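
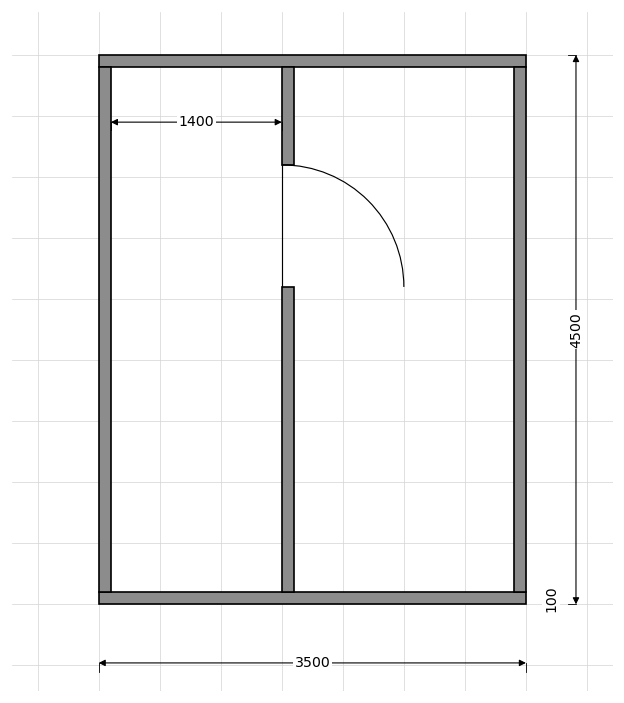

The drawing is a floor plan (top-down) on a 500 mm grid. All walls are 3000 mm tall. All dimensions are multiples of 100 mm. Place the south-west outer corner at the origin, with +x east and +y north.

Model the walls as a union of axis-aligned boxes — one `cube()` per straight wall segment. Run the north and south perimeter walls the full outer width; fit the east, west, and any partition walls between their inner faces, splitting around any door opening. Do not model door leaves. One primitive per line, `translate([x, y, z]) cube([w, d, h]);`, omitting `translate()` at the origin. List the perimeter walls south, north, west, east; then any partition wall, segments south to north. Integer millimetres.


cube([3500, 100, 3000]);
translate([0, 4400, 0]) cube([3500, 100, 3000]);
translate([0, 100, 0]) cube([100, 4300, 3000]);
translate([3400, 100, 0]) cube([100, 4300, 3000]);
translate([1500, 100, 0]) cube([100, 2500, 3000]);
translate([1500, 3600, 0]) cube([100, 800, 3000]);


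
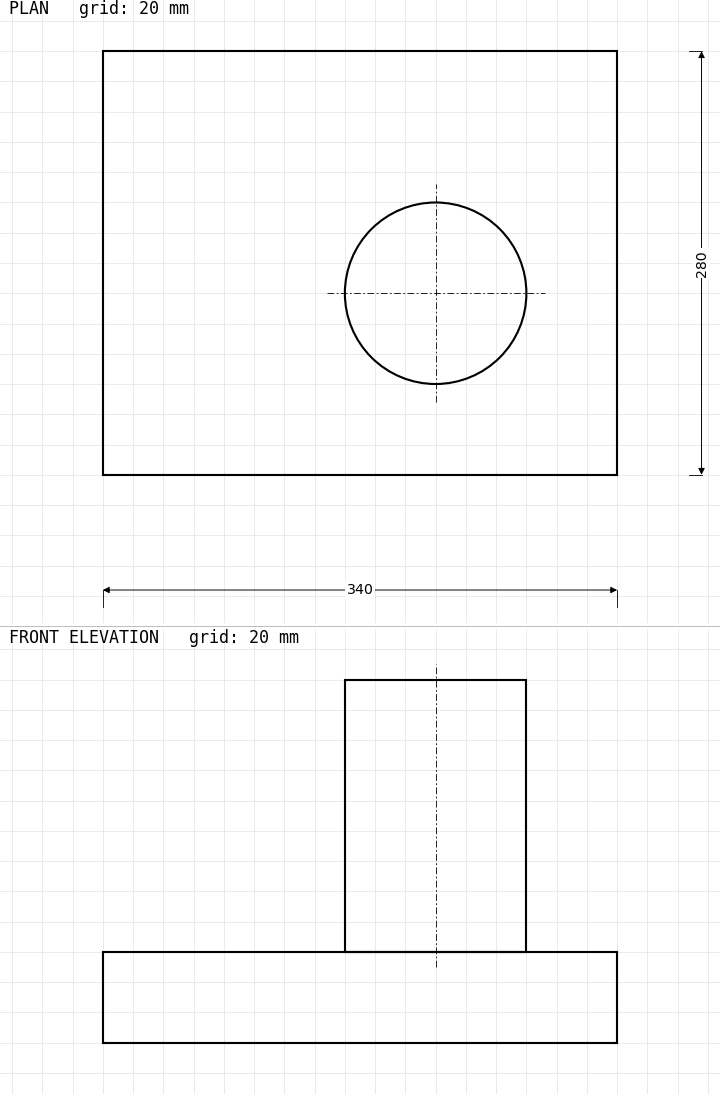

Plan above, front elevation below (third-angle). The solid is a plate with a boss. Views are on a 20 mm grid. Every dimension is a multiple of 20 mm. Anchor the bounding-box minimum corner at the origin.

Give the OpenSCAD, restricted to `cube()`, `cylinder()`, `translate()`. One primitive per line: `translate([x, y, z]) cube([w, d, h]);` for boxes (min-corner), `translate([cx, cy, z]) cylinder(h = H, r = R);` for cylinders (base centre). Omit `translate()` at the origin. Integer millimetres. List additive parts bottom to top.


cube([340, 280, 60]);
translate([220, 120, 60]) cylinder(h = 180, r = 60);


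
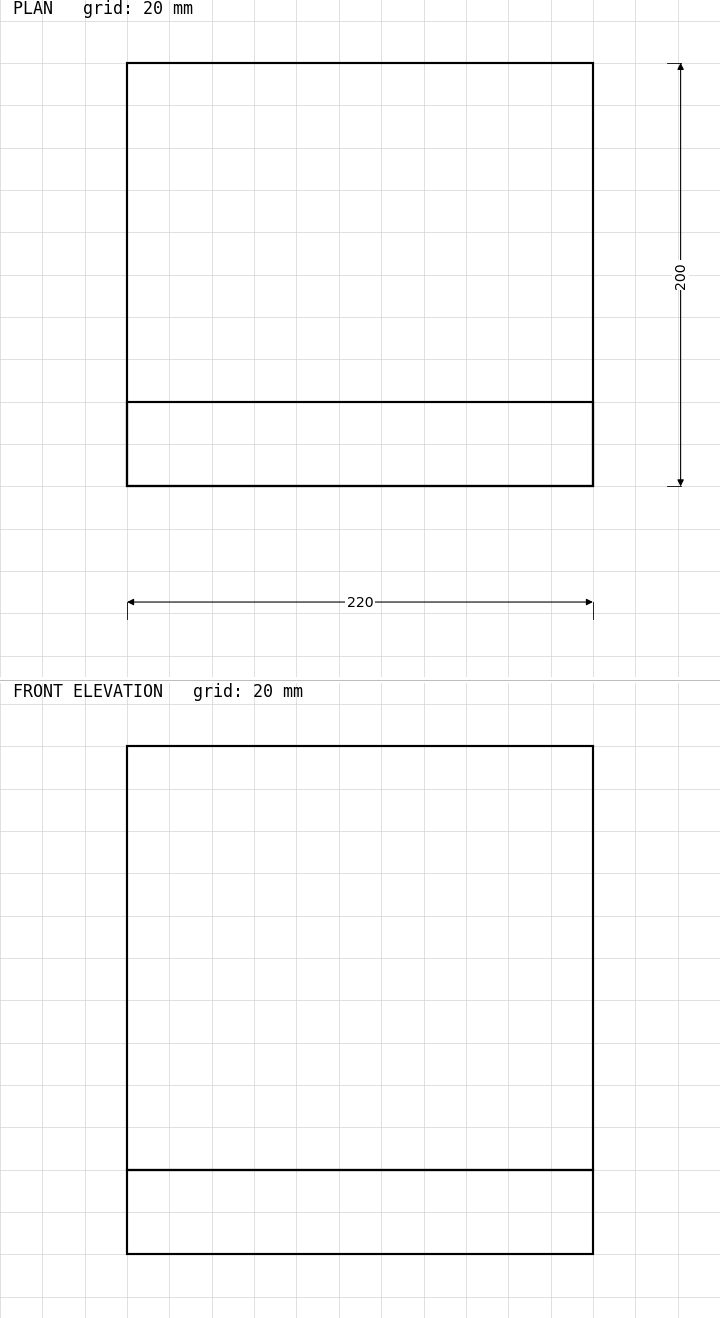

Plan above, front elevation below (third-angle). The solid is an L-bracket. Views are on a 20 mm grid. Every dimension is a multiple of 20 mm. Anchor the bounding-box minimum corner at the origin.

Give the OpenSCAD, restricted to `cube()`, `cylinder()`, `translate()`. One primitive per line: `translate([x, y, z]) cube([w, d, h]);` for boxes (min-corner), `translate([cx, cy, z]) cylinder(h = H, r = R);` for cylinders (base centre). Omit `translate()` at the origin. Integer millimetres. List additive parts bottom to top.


cube([220, 200, 40]);
translate([0, 0, 40]) cube([220, 40, 200]);


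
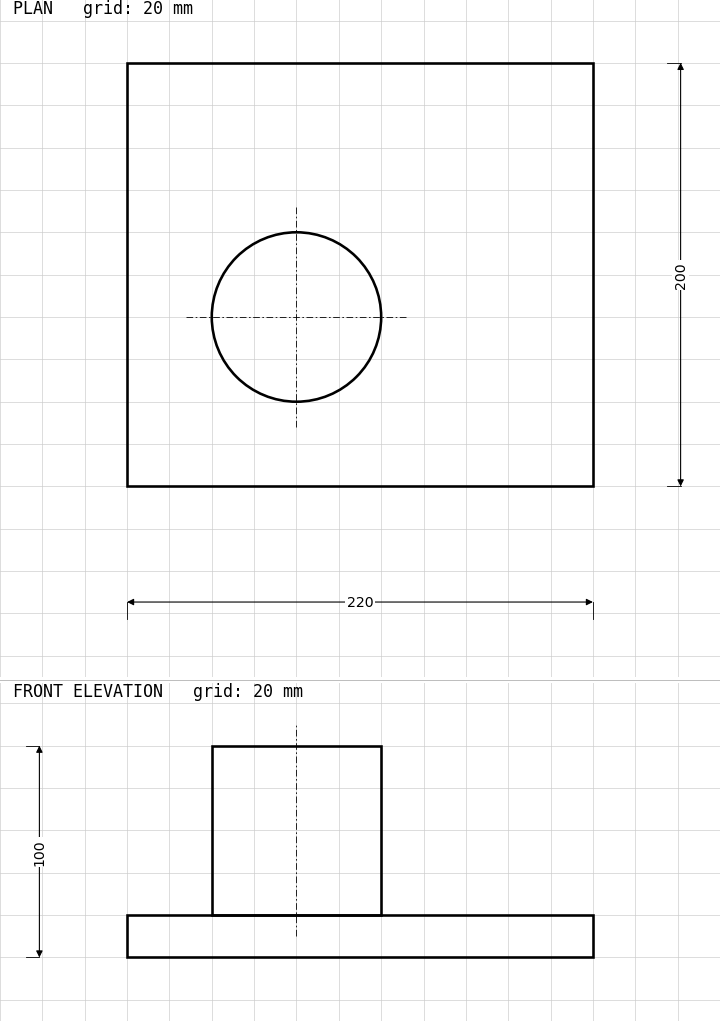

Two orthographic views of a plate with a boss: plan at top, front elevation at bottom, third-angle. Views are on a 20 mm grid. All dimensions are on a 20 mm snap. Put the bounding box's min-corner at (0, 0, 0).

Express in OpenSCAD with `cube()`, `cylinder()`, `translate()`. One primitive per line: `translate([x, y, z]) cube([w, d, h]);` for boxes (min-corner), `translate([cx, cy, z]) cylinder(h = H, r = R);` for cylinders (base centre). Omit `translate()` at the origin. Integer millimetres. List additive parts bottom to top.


cube([220, 200, 20]);
translate([80, 80, 20]) cylinder(h = 80, r = 40);


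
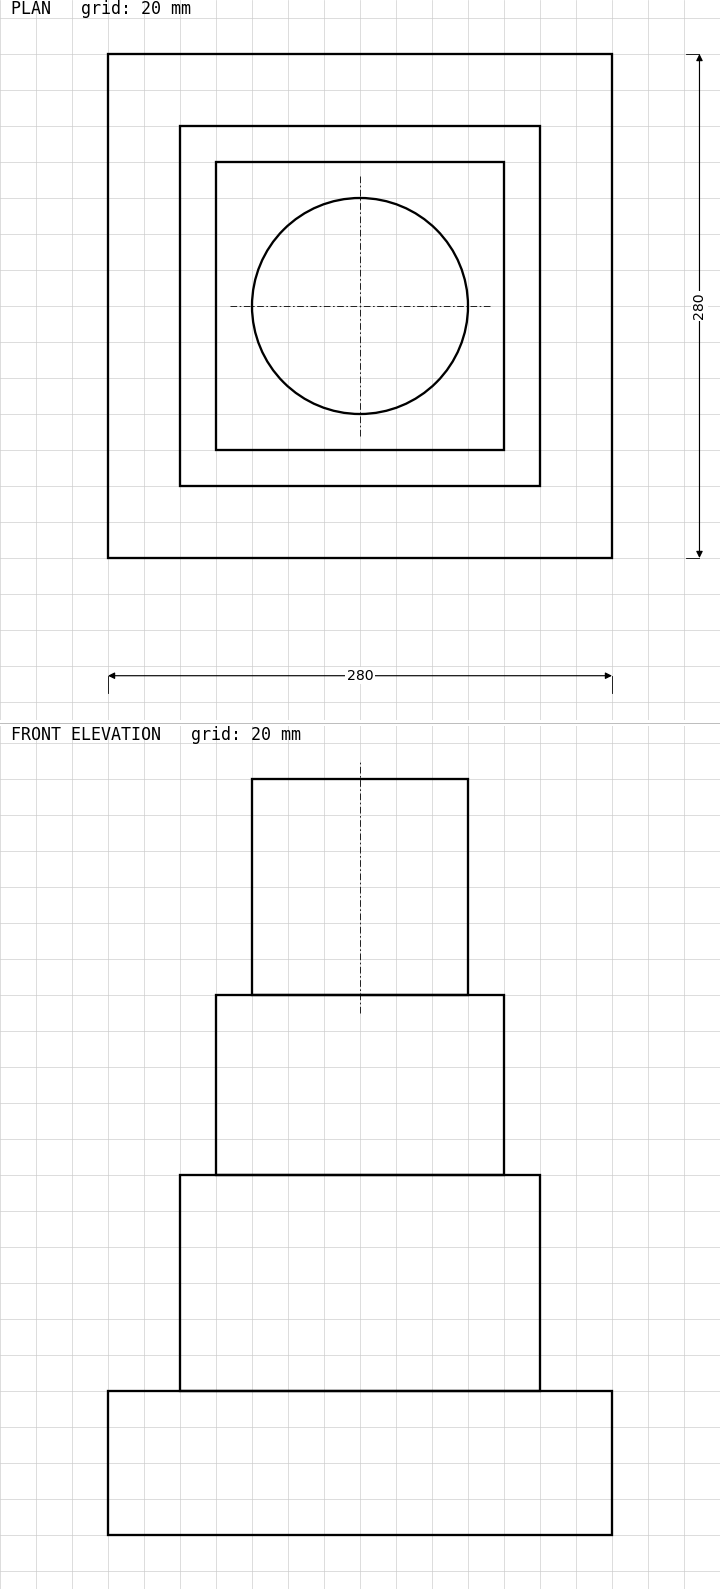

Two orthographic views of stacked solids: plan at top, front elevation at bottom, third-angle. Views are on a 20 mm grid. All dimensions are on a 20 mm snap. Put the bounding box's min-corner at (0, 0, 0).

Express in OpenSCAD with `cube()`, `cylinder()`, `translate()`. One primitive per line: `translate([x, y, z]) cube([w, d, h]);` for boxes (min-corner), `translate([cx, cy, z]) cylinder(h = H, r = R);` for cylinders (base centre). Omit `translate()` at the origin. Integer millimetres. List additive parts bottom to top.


cube([280, 280, 80]);
translate([40, 40, 80]) cube([200, 200, 120]);
translate([60, 60, 200]) cube([160, 160, 100]);
translate([140, 140, 300]) cylinder(h = 120, r = 60);


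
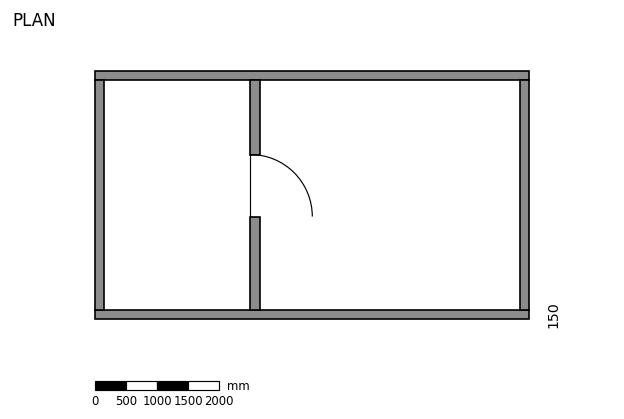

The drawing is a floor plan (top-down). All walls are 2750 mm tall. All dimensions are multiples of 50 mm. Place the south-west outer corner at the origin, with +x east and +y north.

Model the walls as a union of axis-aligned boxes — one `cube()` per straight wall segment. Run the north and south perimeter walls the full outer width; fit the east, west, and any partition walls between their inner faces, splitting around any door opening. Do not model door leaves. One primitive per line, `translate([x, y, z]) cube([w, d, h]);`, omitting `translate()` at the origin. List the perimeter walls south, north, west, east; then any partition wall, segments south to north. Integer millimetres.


cube([7000, 150, 2750]);
translate([0, 3850, 0]) cube([7000, 150, 2750]);
translate([0, 150, 0]) cube([150, 3700, 2750]);
translate([6850, 150, 0]) cube([150, 3700, 2750]);
translate([2500, 150, 0]) cube([150, 1500, 2750]);
translate([2500, 2650, 0]) cube([150, 1200, 2750]);


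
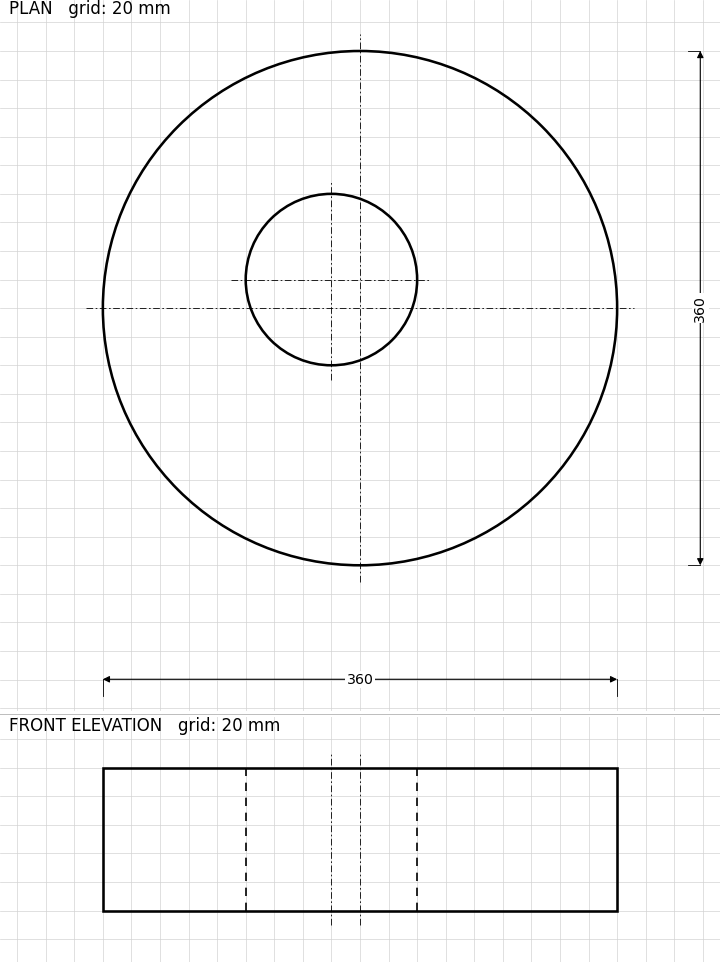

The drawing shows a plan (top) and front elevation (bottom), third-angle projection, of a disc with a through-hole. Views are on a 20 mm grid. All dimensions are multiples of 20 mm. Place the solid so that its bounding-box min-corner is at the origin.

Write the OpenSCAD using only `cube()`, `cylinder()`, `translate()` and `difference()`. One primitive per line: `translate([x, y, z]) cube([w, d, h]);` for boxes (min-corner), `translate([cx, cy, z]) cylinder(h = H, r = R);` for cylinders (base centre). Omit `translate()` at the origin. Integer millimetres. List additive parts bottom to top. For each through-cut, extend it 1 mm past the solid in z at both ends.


difference() {
  translate([180, 180, 0]) cylinder(h = 100, r = 180);
  translate([160, 200, -1]) cylinder(h = 102, r = 60);
}


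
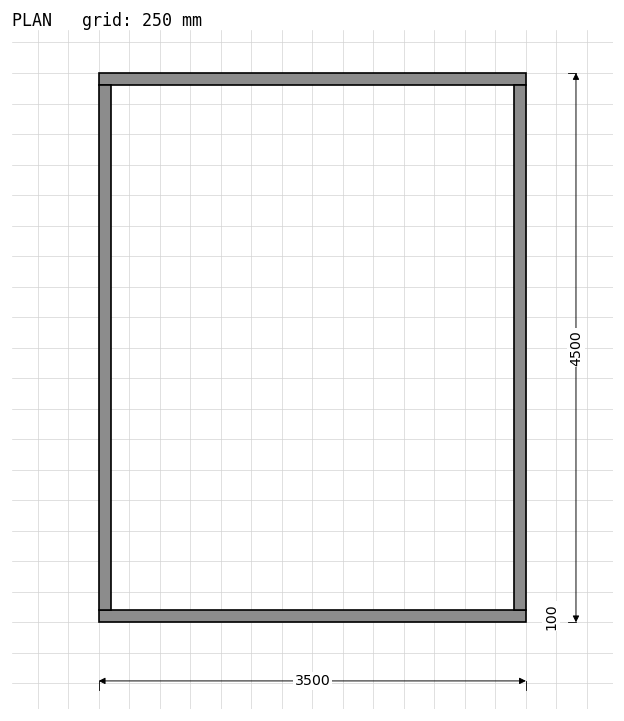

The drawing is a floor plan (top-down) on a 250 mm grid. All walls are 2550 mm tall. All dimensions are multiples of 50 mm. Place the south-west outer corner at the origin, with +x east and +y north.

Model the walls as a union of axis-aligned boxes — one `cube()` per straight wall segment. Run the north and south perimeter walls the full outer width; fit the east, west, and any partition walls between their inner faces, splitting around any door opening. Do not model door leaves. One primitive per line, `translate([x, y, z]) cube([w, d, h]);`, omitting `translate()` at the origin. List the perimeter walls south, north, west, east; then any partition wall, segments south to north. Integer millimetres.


cube([3500, 100, 2550]);
translate([0, 4400, 0]) cube([3500, 100, 2550]);
translate([0, 100, 0]) cube([100, 4300, 2550]);
translate([3400, 100, 0]) cube([100, 4300, 2550]);


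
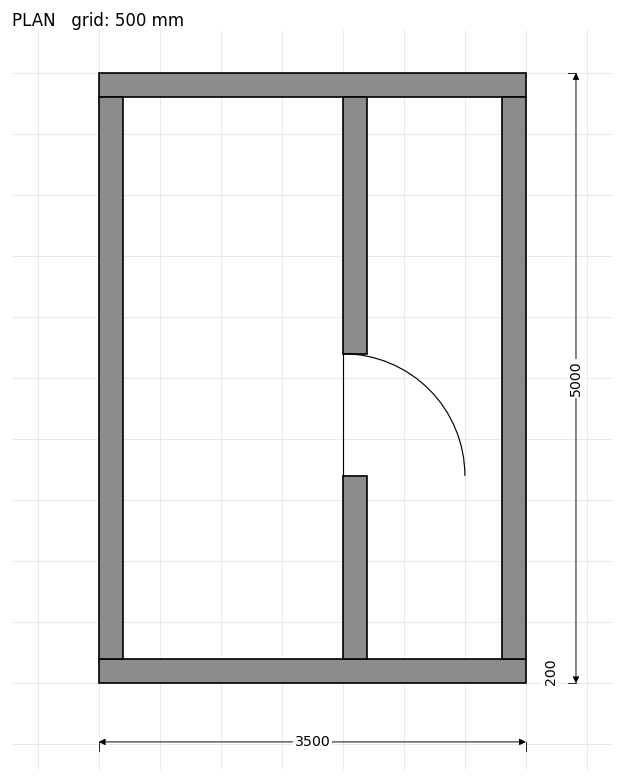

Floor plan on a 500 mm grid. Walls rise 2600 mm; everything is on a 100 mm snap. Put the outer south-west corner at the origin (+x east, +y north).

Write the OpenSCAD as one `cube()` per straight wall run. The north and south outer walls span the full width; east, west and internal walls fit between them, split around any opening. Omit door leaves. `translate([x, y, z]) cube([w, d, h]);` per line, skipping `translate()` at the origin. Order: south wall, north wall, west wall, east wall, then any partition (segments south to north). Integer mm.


cube([3500, 200, 2600]);
translate([0, 4800, 0]) cube([3500, 200, 2600]);
translate([0, 200, 0]) cube([200, 4600, 2600]);
translate([3300, 200, 0]) cube([200, 4600, 2600]);
translate([2000, 200, 0]) cube([200, 1500, 2600]);
translate([2000, 2700, 0]) cube([200, 2100, 2600]);


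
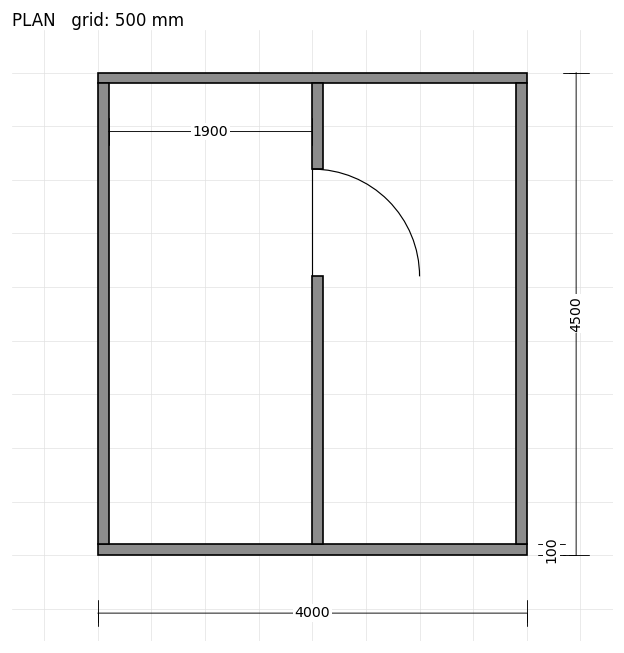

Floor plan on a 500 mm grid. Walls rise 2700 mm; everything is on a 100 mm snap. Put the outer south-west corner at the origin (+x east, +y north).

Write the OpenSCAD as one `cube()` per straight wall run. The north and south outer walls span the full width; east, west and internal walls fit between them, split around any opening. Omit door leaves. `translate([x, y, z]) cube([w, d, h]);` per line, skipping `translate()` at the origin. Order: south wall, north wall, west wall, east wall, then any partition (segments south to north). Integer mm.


cube([4000, 100, 2700]);
translate([0, 4400, 0]) cube([4000, 100, 2700]);
translate([0, 100, 0]) cube([100, 4300, 2700]);
translate([3900, 100, 0]) cube([100, 4300, 2700]);
translate([2000, 100, 0]) cube([100, 2500, 2700]);
translate([2000, 3600, 0]) cube([100, 800, 2700]);


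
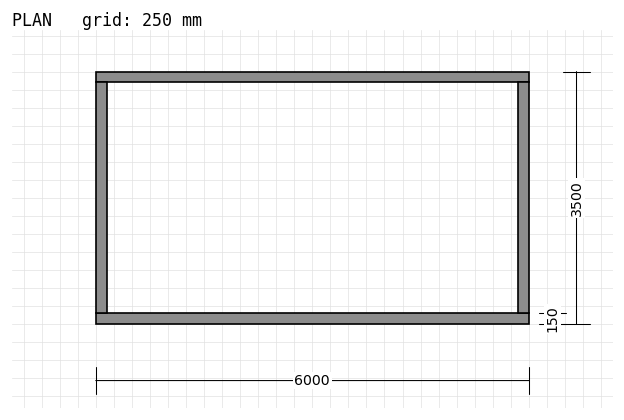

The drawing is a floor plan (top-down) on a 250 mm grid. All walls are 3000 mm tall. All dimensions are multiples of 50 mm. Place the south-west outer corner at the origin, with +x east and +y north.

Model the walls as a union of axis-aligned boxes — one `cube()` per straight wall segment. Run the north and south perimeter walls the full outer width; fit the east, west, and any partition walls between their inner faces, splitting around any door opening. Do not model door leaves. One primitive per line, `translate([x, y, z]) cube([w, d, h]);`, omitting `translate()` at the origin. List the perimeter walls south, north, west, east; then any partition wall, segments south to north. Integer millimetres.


cube([6000, 150, 3000]);
translate([0, 3350, 0]) cube([6000, 150, 3000]);
translate([0, 150, 0]) cube([150, 3200, 3000]);
translate([5850, 150, 0]) cube([150, 3200, 3000]);


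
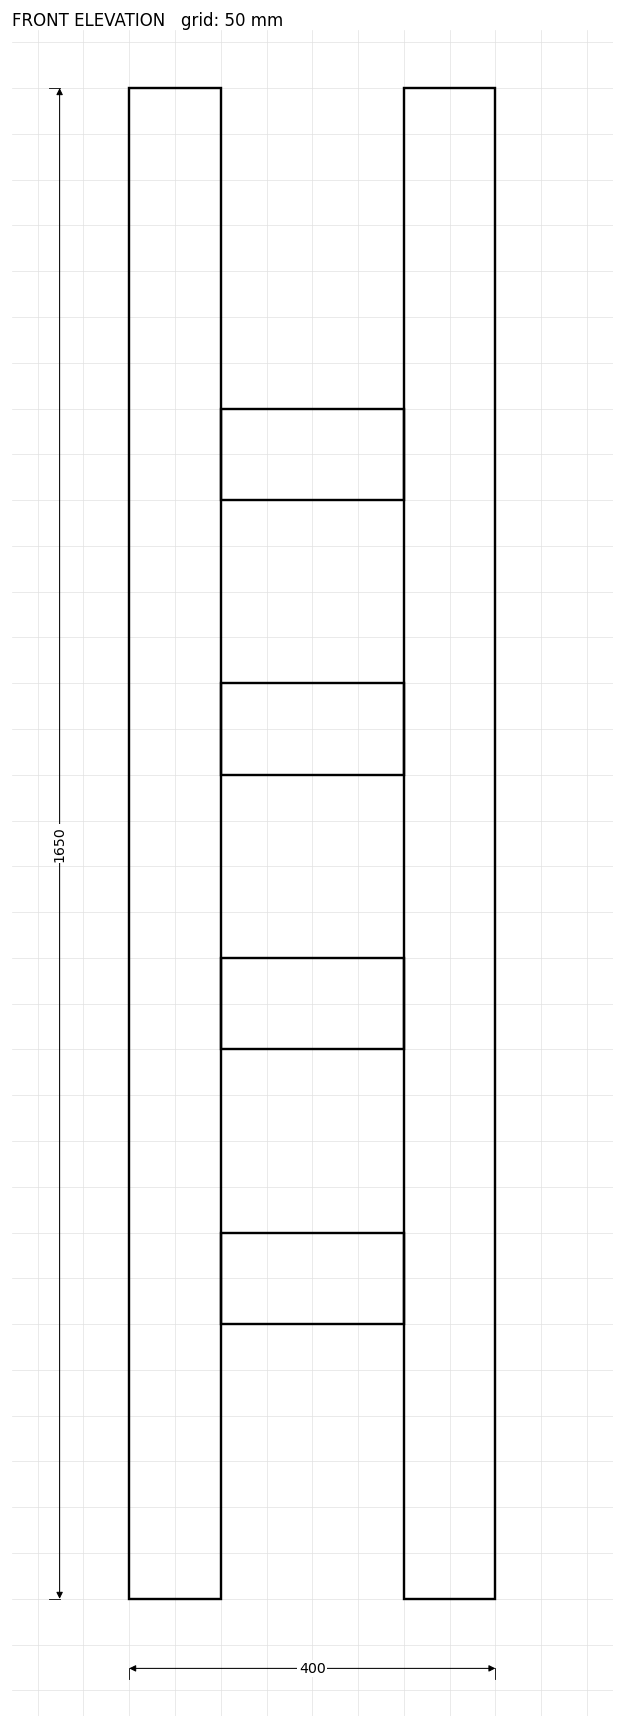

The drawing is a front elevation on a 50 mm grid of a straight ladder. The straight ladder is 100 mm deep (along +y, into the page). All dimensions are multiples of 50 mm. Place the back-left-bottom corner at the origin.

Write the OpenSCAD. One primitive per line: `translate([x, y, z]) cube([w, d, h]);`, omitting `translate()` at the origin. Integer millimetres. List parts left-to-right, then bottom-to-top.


cube([100, 100, 1650]);
translate([100, 0, 300]) cube([200, 100, 100]);
translate([100, 0, 600]) cube([200, 100, 100]);
translate([100, 0, 900]) cube([200, 100, 100]);
translate([100, 0, 1200]) cube([200, 100, 100]);
translate([300, 0, 0]) cube([100, 100, 1650]);


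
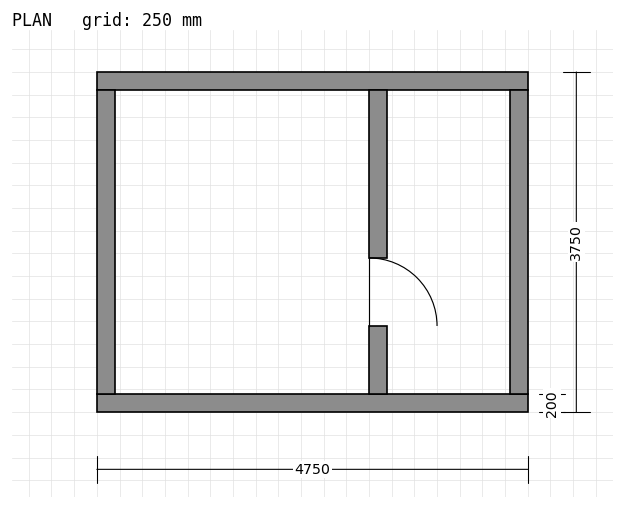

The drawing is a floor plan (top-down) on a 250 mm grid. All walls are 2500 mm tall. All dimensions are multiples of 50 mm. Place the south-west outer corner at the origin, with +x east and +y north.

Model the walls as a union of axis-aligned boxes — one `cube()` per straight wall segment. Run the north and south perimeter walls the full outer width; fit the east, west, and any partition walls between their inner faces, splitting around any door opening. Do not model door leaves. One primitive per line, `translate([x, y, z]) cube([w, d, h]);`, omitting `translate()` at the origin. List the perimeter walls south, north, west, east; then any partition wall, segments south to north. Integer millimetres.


cube([4750, 200, 2500]);
translate([0, 3550, 0]) cube([4750, 200, 2500]);
translate([0, 200, 0]) cube([200, 3350, 2500]);
translate([4550, 200, 0]) cube([200, 3350, 2500]);
translate([3000, 200, 0]) cube([200, 750, 2500]);
translate([3000, 1700, 0]) cube([200, 1850, 2500]);


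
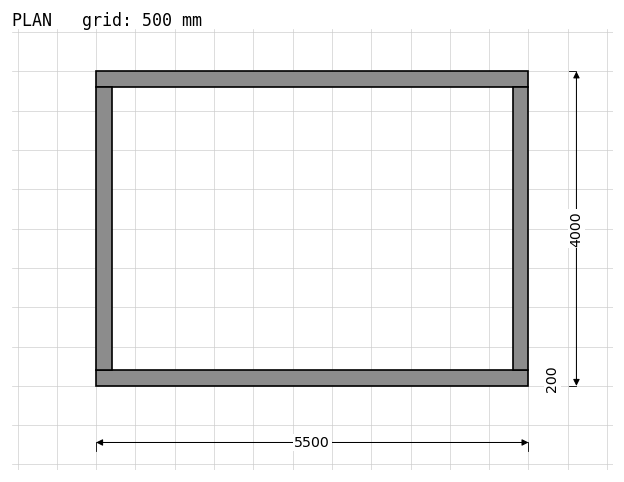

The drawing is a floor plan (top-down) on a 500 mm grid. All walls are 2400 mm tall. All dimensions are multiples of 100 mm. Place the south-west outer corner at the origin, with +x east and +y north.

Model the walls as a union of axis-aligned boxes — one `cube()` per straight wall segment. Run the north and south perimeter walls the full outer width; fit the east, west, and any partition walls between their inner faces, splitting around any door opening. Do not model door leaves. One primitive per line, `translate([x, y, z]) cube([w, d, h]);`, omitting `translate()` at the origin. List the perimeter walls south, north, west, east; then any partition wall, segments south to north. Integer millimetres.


cube([5500, 200, 2400]);
translate([0, 3800, 0]) cube([5500, 200, 2400]);
translate([0, 200, 0]) cube([200, 3600, 2400]);
translate([5300, 200, 0]) cube([200, 3600, 2400]);


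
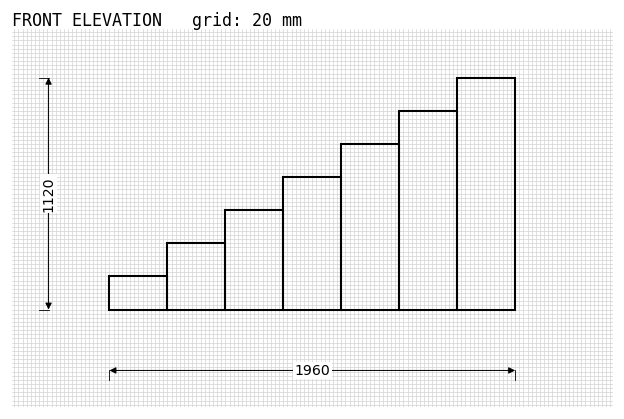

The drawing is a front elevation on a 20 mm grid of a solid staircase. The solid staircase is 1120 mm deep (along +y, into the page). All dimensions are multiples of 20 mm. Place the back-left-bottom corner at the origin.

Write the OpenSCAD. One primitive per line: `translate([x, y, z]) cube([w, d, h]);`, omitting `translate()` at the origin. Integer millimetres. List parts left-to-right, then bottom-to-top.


cube([280, 1120, 160]);
translate([280, 0, 0]) cube([280, 1120, 320]);
translate([560, 0, 0]) cube([280, 1120, 480]);
translate([840, 0, 0]) cube([280, 1120, 640]);
translate([1120, 0, 0]) cube([280, 1120, 800]);
translate([1400, 0, 0]) cube([280, 1120, 960]);
translate([1680, 0, 0]) cube([280, 1120, 1120]);


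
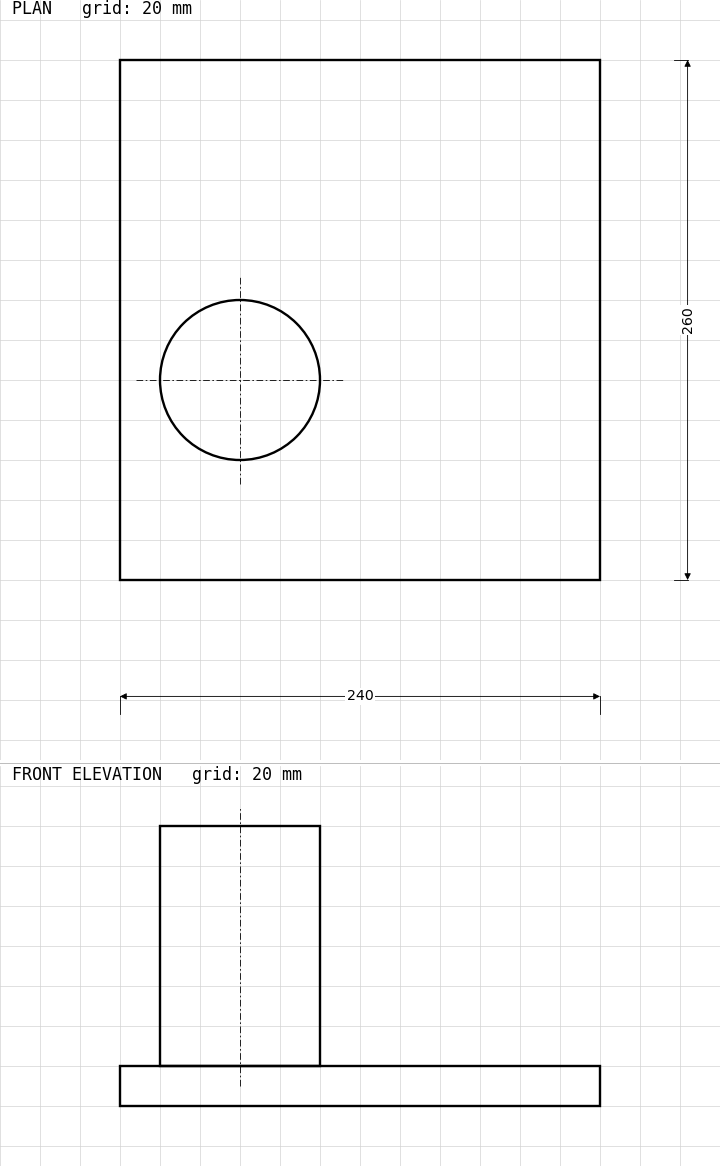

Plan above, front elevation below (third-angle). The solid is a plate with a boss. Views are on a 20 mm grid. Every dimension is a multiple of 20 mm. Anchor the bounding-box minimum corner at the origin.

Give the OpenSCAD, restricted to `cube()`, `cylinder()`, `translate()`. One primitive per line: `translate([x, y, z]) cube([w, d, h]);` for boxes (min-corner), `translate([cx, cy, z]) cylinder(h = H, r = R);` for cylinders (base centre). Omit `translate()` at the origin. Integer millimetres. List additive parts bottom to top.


cube([240, 260, 20]);
translate([60, 100, 20]) cylinder(h = 120, r = 40);


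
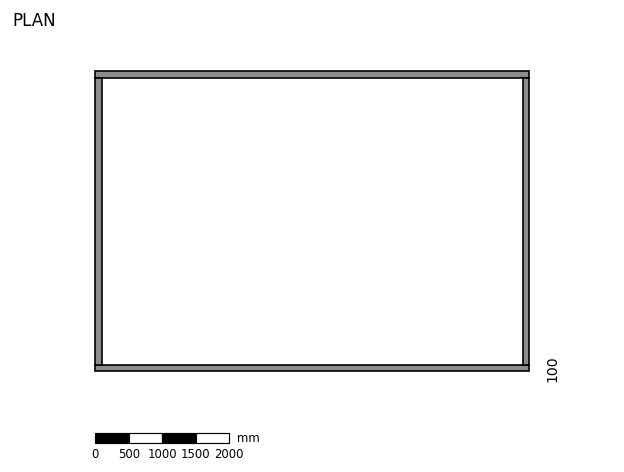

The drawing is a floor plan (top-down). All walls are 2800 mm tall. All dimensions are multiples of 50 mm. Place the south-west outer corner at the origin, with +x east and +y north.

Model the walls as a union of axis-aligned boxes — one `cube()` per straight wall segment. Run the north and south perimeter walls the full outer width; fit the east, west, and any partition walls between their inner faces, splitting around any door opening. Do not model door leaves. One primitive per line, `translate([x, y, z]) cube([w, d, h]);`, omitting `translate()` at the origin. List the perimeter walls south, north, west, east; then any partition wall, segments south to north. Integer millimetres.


cube([6500, 100, 2800]);
translate([0, 4400, 0]) cube([6500, 100, 2800]);
translate([0, 100, 0]) cube([100, 4300, 2800]);
translate([6400, 100, 0]) cube([100, 4300, 2800]);


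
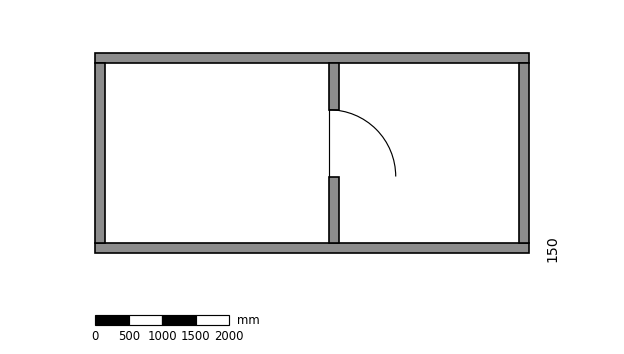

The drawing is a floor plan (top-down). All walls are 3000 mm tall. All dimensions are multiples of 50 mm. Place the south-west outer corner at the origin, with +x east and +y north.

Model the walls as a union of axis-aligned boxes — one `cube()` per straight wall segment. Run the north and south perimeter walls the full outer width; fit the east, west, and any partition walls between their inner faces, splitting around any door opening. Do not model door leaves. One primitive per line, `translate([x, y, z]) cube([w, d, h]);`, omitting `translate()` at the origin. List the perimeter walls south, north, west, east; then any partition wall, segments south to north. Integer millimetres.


cube([6500, 150, 3000]);
translate([0, 2850, 0]) cube([6500, 150, 3000]);
translate([0, 150, 0]) cube([150, 2700, 3000]);
translate([6350, 150, 0]) cube([150, 2700, 3000]);
translate([3500, 150, 0]) cube([150, 1000, 3000]);
translate([3500, 2150, 0]) cube([150, 700, 3000]);


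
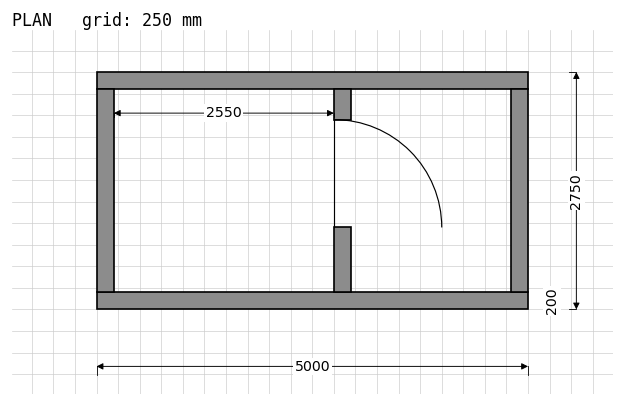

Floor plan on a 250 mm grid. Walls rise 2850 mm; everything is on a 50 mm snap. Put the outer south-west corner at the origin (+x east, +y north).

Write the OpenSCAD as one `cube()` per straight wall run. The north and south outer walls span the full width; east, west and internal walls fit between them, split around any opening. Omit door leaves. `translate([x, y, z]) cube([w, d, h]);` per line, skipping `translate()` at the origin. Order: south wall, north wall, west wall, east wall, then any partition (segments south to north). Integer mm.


cube([5000, 200, 2850]);
translate([0, 2550, 0]) cube([5000, 200, 2850]);
translate([0, 200, 0]) cube([200, 2350, 2850]);
translate([4800, 200, 0]) cube([200, 2350, 2850]);
translate([2750, 200, 0]) cube([200, 750, 2850]);
translate([2750, 2200, 0]) cube([200, 350, 2850]);


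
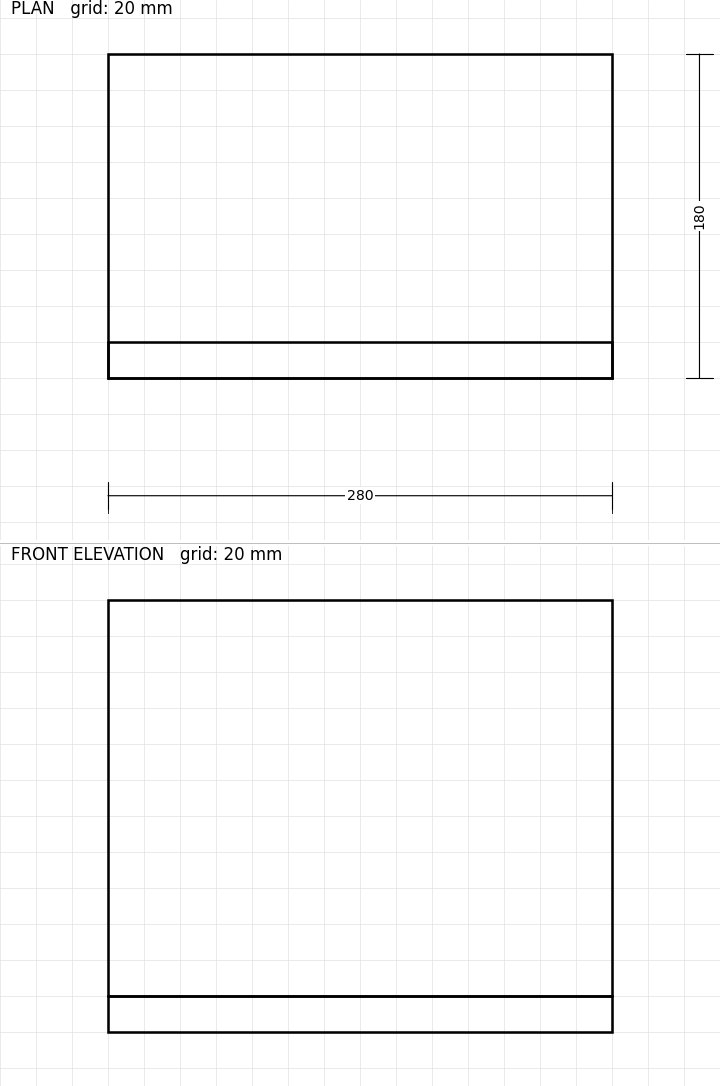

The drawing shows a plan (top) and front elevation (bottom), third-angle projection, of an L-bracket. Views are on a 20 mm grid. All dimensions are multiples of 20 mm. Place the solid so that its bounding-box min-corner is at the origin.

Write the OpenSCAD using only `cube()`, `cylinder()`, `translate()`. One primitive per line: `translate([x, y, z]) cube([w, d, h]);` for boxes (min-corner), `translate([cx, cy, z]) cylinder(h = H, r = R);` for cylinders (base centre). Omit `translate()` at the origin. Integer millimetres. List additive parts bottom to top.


cube([280, 180, 20]);
translate([0, 0, 20]) cube([280, 20, 220]);


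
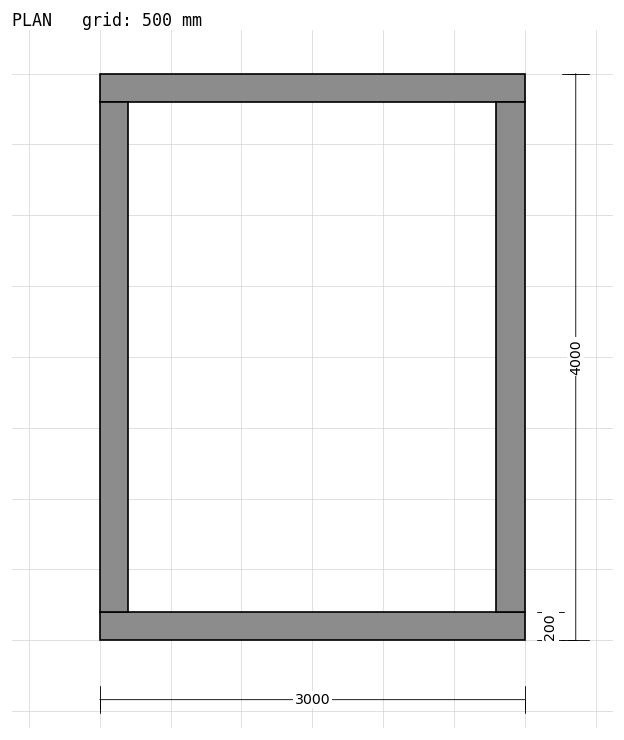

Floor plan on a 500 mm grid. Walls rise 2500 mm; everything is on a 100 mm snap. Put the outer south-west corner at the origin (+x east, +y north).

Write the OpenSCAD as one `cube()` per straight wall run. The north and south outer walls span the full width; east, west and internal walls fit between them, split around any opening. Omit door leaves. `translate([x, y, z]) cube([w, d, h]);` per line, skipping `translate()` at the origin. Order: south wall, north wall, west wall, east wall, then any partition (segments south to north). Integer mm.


cube([3000, 200, 2500]);
translate([0, 3800, 0]) cube([3000, 200, 2500]);
translate([0, 200, 0]) cube([200, 3600, 2500]);
translate([2800, 200, 0]) cube([200, 3600, 2500]);


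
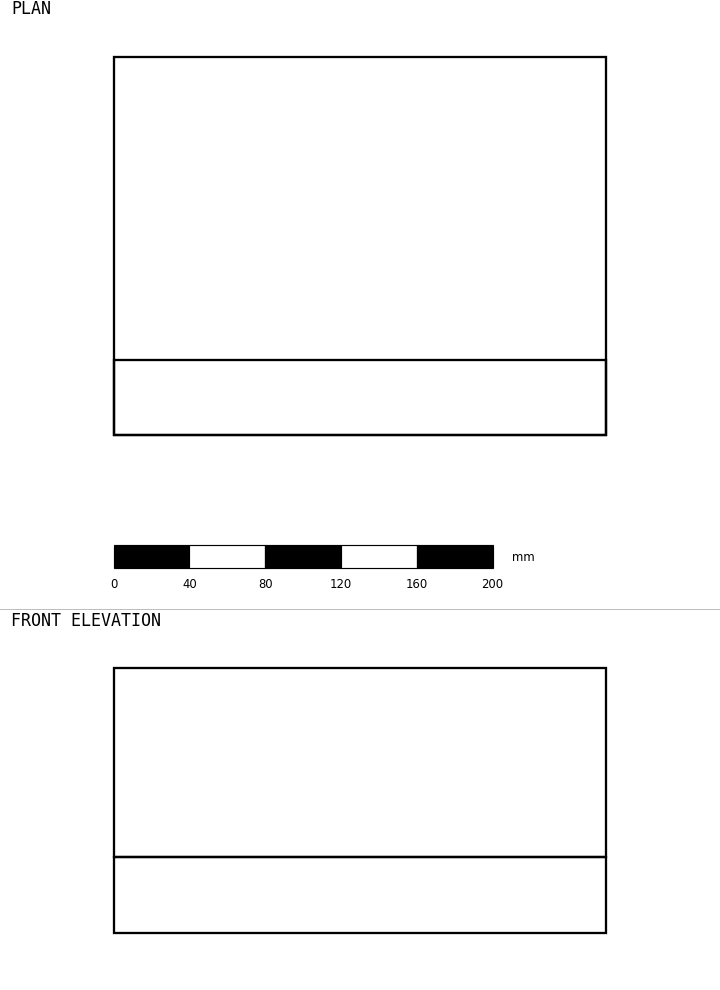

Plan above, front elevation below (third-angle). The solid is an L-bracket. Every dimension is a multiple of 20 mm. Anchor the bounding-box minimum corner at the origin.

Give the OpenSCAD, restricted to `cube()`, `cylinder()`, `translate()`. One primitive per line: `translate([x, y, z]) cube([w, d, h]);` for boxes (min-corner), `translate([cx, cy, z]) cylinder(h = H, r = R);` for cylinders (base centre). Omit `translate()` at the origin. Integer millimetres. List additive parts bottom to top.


cube([260, 200, 40]);
translate([0, 0, 40]) cube([260, 40, 100]);


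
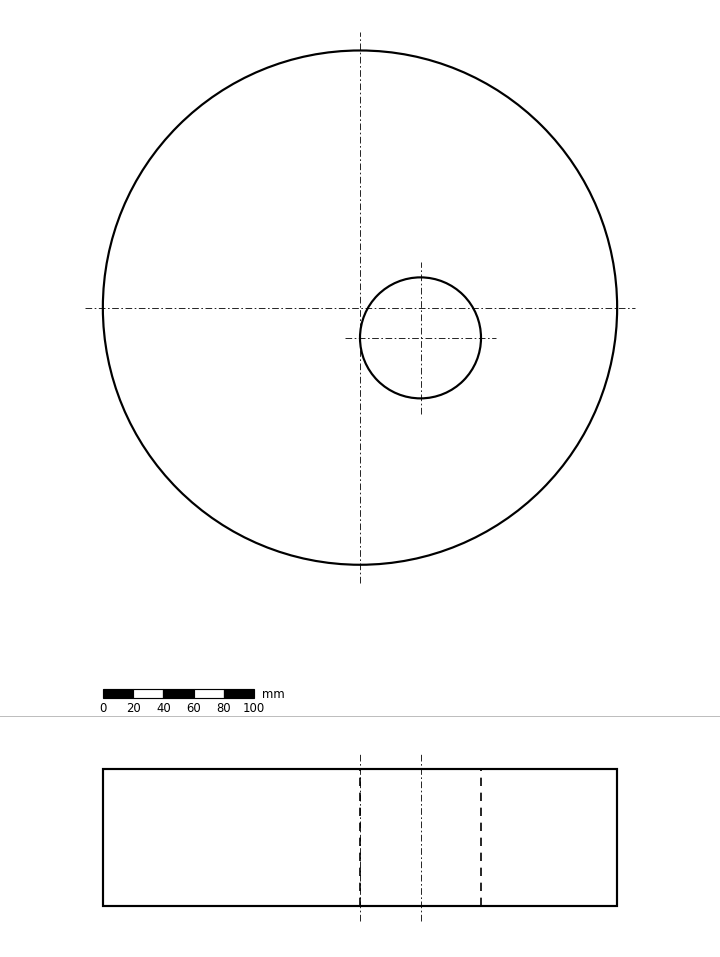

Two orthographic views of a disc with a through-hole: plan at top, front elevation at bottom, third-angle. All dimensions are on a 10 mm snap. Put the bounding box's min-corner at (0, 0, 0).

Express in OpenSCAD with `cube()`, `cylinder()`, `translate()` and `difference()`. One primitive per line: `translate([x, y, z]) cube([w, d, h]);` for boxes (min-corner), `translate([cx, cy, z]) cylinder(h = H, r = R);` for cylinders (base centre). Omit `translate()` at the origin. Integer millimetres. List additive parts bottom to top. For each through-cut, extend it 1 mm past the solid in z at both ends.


difference() {
  translate([170, 170, 0]) cylinder(h = 90, r = 170);
  translate([210, 150, -1]) cylinder(h = 92, r = 40);
}


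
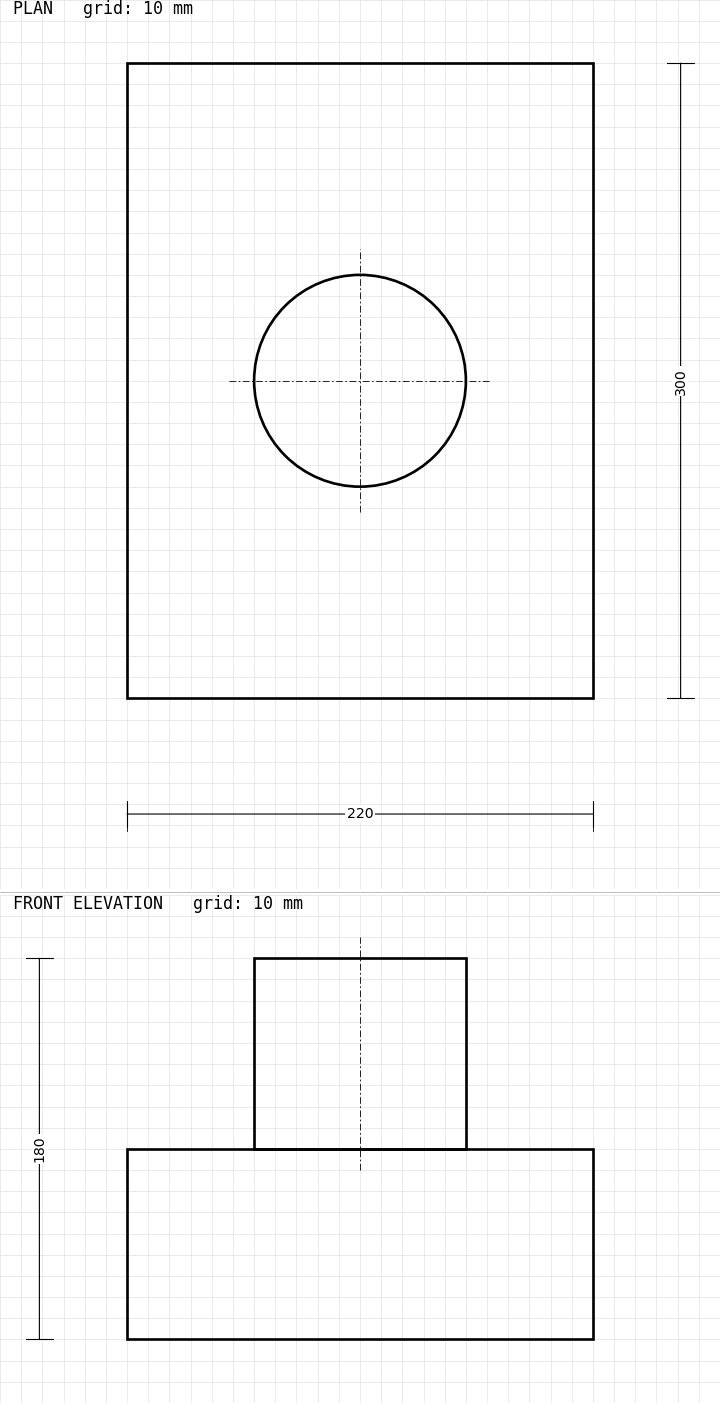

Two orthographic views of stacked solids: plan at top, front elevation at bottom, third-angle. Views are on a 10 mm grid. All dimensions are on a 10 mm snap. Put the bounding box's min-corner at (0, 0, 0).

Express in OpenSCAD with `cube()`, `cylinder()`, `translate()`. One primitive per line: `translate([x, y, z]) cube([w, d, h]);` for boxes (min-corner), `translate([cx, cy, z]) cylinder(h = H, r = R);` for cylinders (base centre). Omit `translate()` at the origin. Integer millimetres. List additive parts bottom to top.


cube([220, 300, 90]);
translate([110, 150, 90]) cylinder(h = 90, r = 50);


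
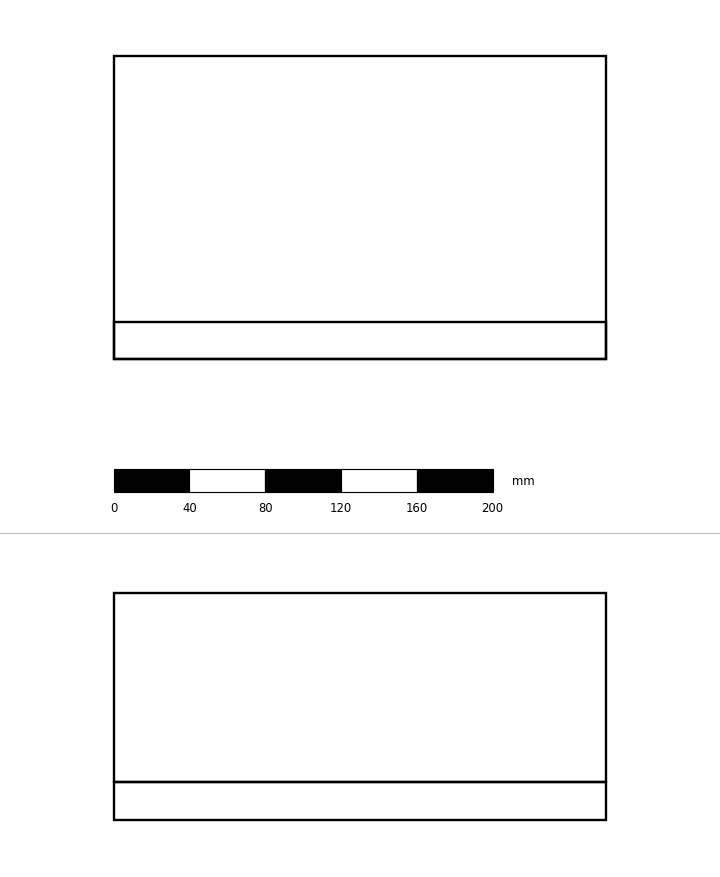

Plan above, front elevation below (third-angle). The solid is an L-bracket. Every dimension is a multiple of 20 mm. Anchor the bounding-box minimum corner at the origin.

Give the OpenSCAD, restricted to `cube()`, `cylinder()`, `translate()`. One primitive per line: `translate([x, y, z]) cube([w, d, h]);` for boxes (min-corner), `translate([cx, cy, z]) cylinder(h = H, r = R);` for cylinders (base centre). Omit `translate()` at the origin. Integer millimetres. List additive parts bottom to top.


cube([260, 160, 20]);
translate([0, 0, 20]) cube([260, 20, 100]);


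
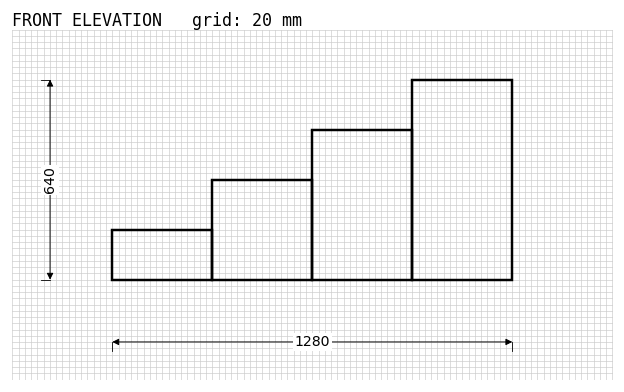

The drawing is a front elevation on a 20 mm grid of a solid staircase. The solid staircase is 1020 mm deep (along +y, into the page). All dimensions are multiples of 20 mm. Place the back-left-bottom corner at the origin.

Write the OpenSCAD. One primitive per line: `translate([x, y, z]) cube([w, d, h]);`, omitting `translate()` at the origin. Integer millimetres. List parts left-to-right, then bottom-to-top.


cube([320, 1020, 160]);
translate([320, 0, 0]) cube([320, 1020, 320]);
translate([640, 0, 0]) cube([320, 1020, 480]);
translate([960, 0, 0]) cube([320, 1020, 640]);


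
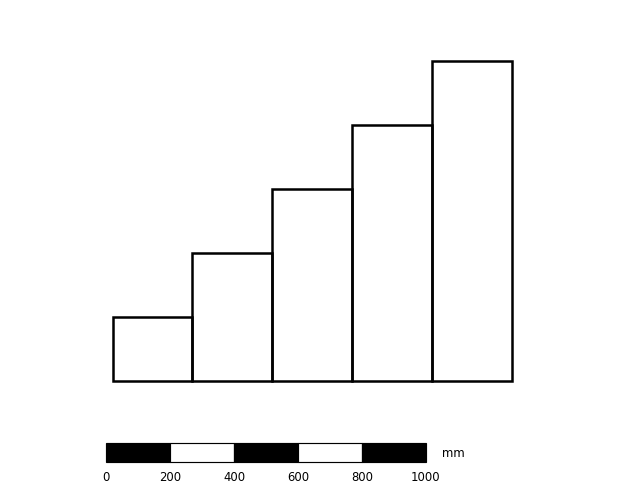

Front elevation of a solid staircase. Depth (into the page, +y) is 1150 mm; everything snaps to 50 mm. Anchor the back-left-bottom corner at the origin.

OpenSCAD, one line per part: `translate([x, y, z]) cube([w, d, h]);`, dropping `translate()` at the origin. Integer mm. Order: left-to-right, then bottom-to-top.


cube([250, 1150, 200]);
translate([250, 0, 0]) cube([250, 1150, 400]);
translate([500, 0, 0]) cube([250, 1150, 600]);
translate([750, 0, 0]) cube([250, 1150, 800]);
translate([1000, 0, 0]) cube([250, 1150, 1000]);


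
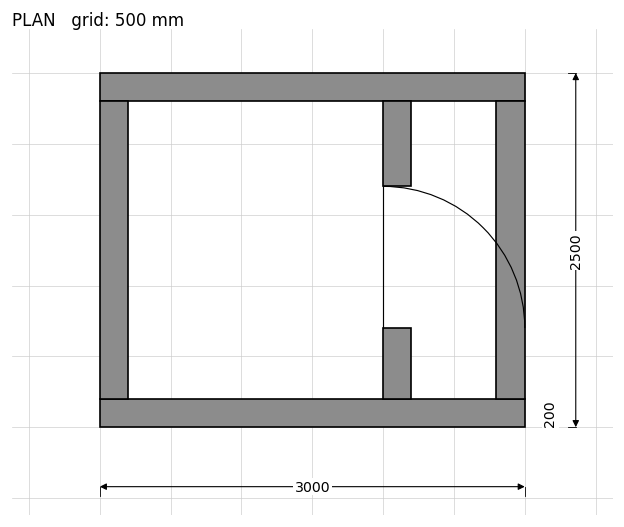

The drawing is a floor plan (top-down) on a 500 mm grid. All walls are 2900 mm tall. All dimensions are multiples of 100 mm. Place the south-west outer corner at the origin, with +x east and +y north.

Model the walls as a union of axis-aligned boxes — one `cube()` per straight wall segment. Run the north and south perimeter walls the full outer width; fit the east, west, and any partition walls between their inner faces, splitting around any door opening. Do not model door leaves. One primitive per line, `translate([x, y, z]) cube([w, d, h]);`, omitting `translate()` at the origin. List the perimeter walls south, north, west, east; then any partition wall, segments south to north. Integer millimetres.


cube([3000, 200, 2900]);
translate([0, 2300, 0]) cube([3000, 200, 2900]);
translate([0, 200, 0]) cube([200, 2100, 2900]);
translate([2800, 200, 0]) cube([200, 2100, 2900]);
translate([2000, 200, 0]) cube([200, 500, 2900]);
translate([2000, 1700, 0]) cube([200, 600, 2900]);


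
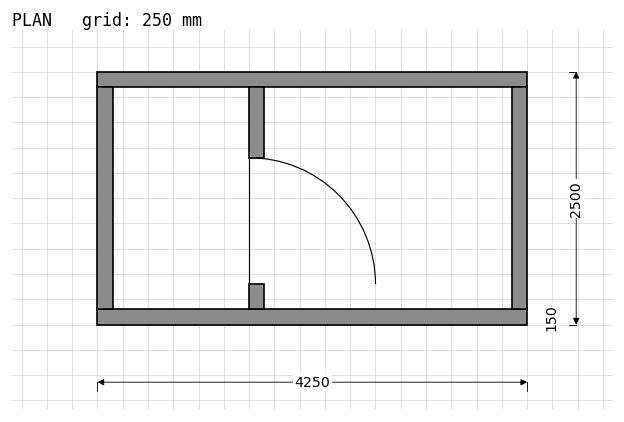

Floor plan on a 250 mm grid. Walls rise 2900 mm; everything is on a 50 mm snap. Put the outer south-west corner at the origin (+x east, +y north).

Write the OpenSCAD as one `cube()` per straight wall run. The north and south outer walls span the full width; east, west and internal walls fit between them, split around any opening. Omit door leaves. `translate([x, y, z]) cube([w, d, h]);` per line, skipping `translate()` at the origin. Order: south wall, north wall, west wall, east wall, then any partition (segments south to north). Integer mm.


cube([4250, 150, 2900]);
translate([0, 2350, 0]) cube([4250, 150, 2900]);
translate([0, 150, 0]) cube([150, 2200, 2900]);
translate([4100, 150, 0]) cube([150, 2200, 2900]);
translate([1500, 150, 0]) cube([150, 250, 2900]);
translate([1500, 1650, 0]) cube([150, 700, 2900]);


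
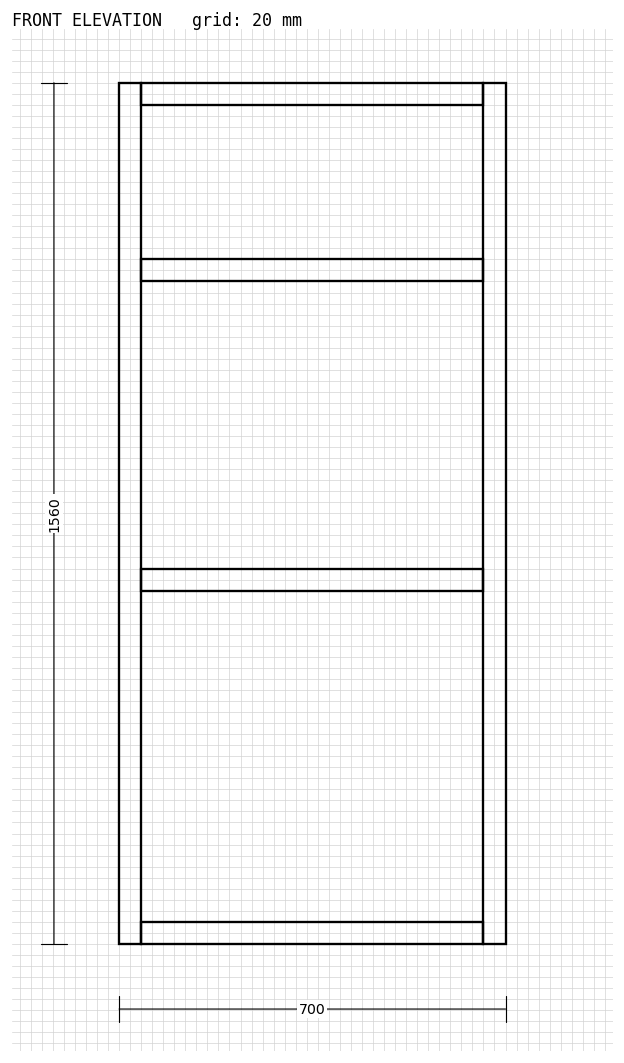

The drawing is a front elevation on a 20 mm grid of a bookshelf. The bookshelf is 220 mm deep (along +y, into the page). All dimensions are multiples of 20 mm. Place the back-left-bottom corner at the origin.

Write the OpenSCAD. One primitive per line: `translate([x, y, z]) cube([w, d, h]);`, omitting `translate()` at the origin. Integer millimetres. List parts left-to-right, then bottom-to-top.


cube([40, 220, 1560]);
translate([40, 0, 0]) cube([620, 220, 40]);
translate([40, 0, 640]) cube([620, 220, 40]);
translate([40, 0, 1200]) cube([620, 220, 40]);
translate([40, 0, 1520]) cube([620, 220, 40]);
translate([660, 0, 0]) cube([40, 220, 1560]);


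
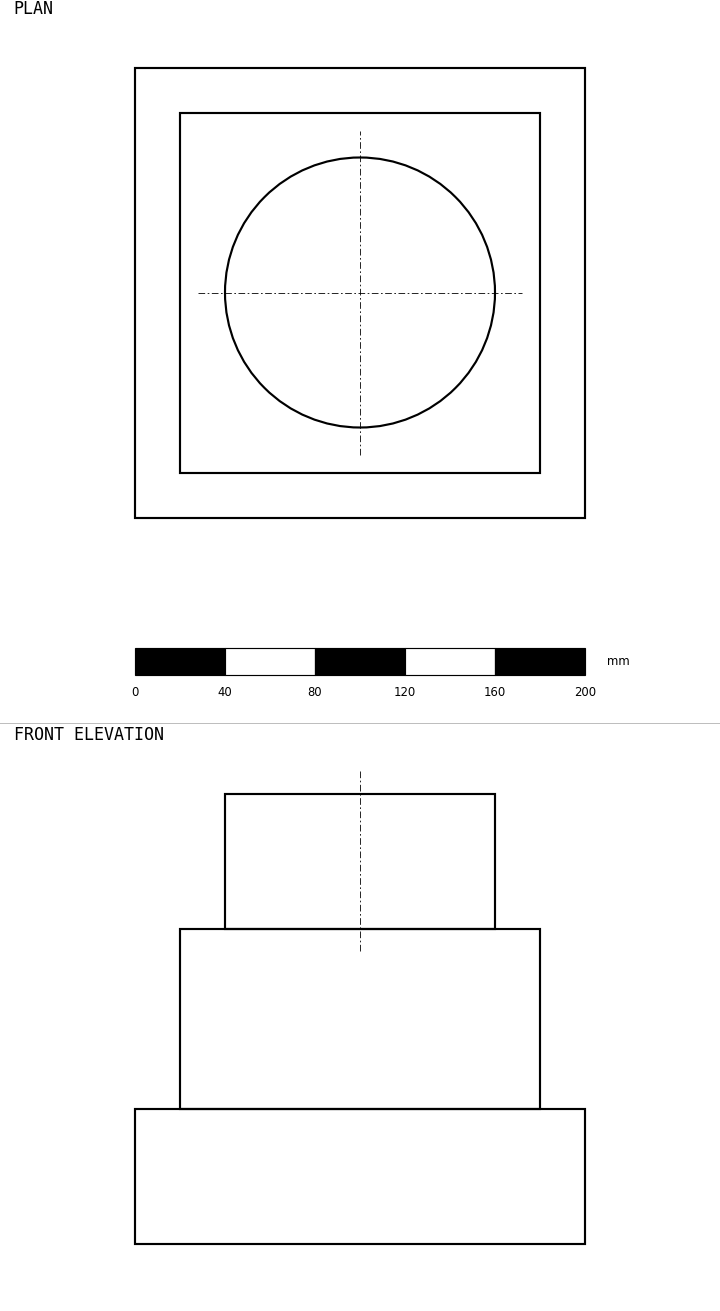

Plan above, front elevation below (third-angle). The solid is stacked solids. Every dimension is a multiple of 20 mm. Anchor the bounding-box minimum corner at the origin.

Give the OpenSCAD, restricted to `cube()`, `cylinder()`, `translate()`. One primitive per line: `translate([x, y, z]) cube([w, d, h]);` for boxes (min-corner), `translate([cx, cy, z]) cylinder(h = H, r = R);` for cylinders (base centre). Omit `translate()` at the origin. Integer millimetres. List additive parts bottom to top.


cube([200, 200, 60]);
translate([20, 20, 60]) cube([160, 160, 80]);
translate([100, 100, 140]) cylinder(h = 60, r = 60);


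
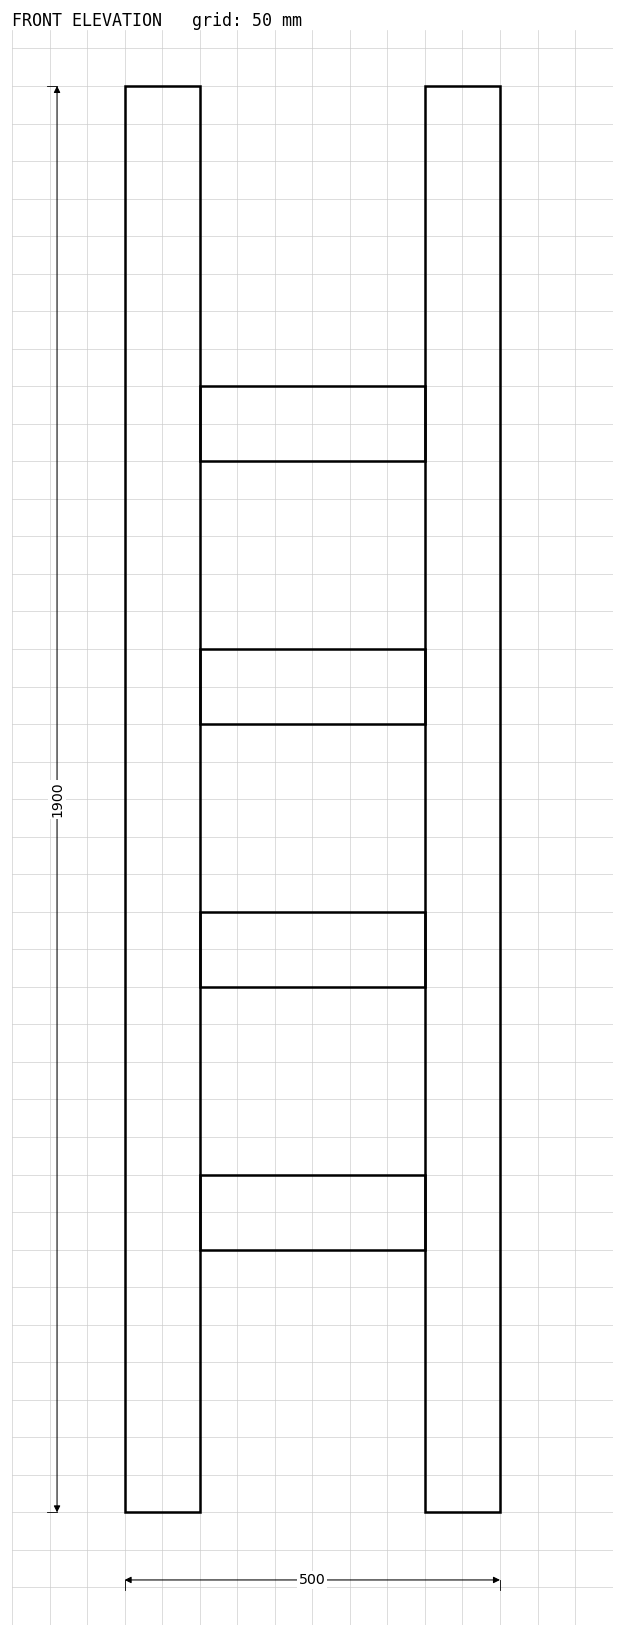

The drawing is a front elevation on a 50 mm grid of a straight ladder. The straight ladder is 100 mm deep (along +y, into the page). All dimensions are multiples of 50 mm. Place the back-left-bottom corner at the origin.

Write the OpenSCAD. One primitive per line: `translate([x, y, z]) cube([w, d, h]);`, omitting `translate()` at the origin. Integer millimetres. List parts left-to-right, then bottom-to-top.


cube([100, 100, 1900]);
translate([100, 0, 350]) cube([300, 100, 100]);
translate([100, 0, 700]) cube([300, 100, 100]);
translate([100, 0, 1050]) cube([300, 100, 100]);
translate([100, 0, 1400]) cube([300, 100, 100]);
translate([400, 0, 0]) cube([100, 100, 1900]);


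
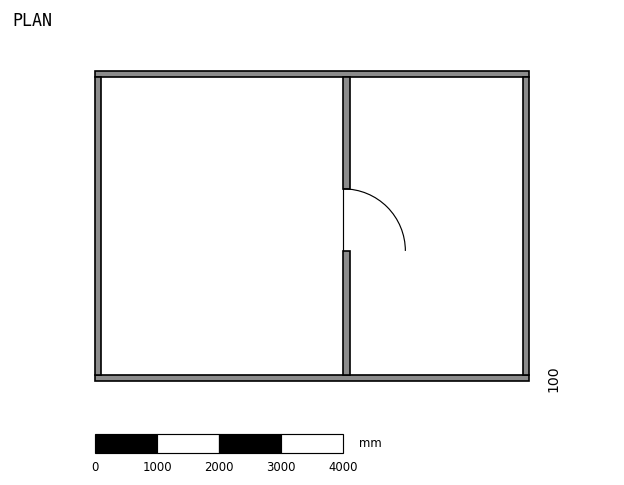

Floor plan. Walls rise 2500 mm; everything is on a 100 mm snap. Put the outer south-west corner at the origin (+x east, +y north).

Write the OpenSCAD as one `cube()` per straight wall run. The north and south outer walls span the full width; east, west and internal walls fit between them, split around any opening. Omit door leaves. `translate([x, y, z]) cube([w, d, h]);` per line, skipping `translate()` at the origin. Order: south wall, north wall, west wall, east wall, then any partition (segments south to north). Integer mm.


cube([7000, 100, 2500]);
translate([0, 4900, 0]) cube([7000, 100, 2500]);
translate([0, 100, 0]) cube([100, 4800, 2500]);
translate([6900, 100, 0]) cube([100, 4800, 2500]);
translate([4000, 100, 0]) cube([100, 2000, 2500]);
translate([4000, 3100, 0]) cube([100, 1800, 2500]);


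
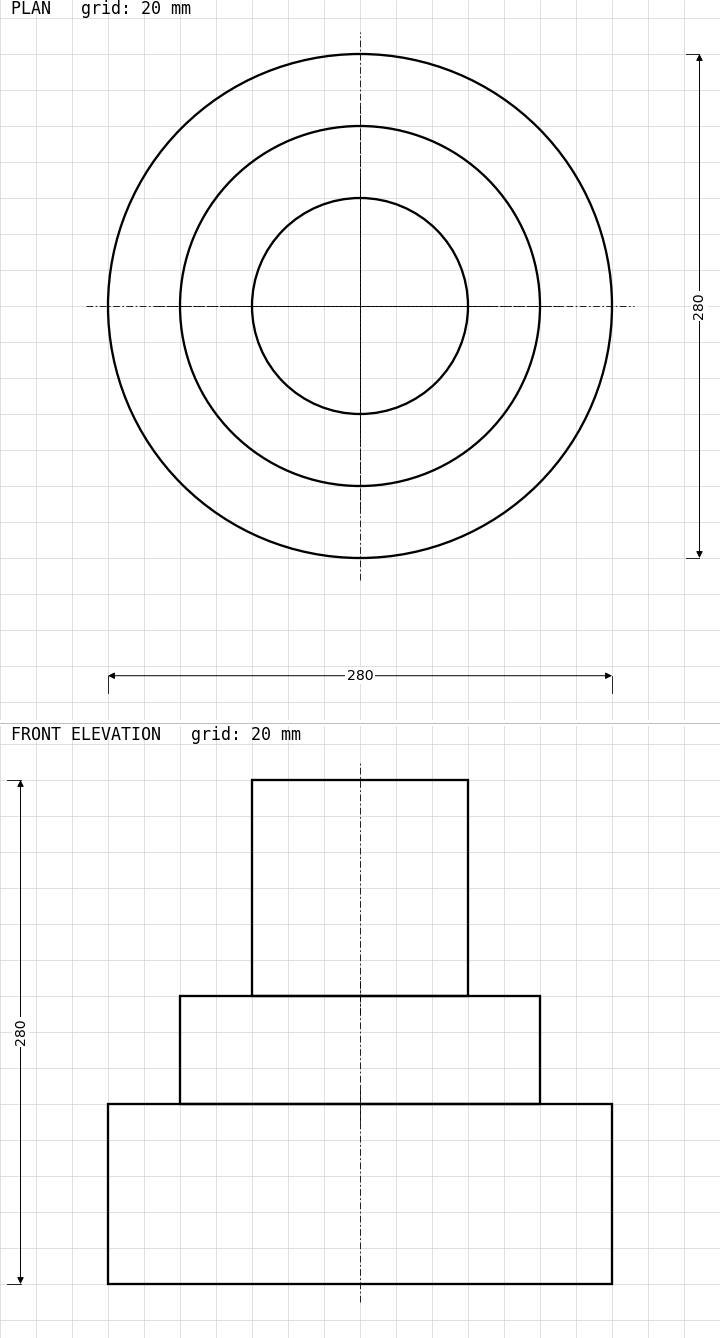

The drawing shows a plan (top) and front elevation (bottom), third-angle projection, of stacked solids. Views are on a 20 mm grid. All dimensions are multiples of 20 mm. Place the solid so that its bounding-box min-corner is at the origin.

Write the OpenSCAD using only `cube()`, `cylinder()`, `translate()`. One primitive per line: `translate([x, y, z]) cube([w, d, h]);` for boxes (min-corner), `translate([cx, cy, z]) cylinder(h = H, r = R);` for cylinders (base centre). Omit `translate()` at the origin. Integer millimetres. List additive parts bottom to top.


translate([140, 140, 0]) cylinder(h = 100, r = 140);
translate([140, 140, 100]) cylinder(h = 60, r = 100);
translate([140, 140, 160]) cylinder(h = 120, r = 60);


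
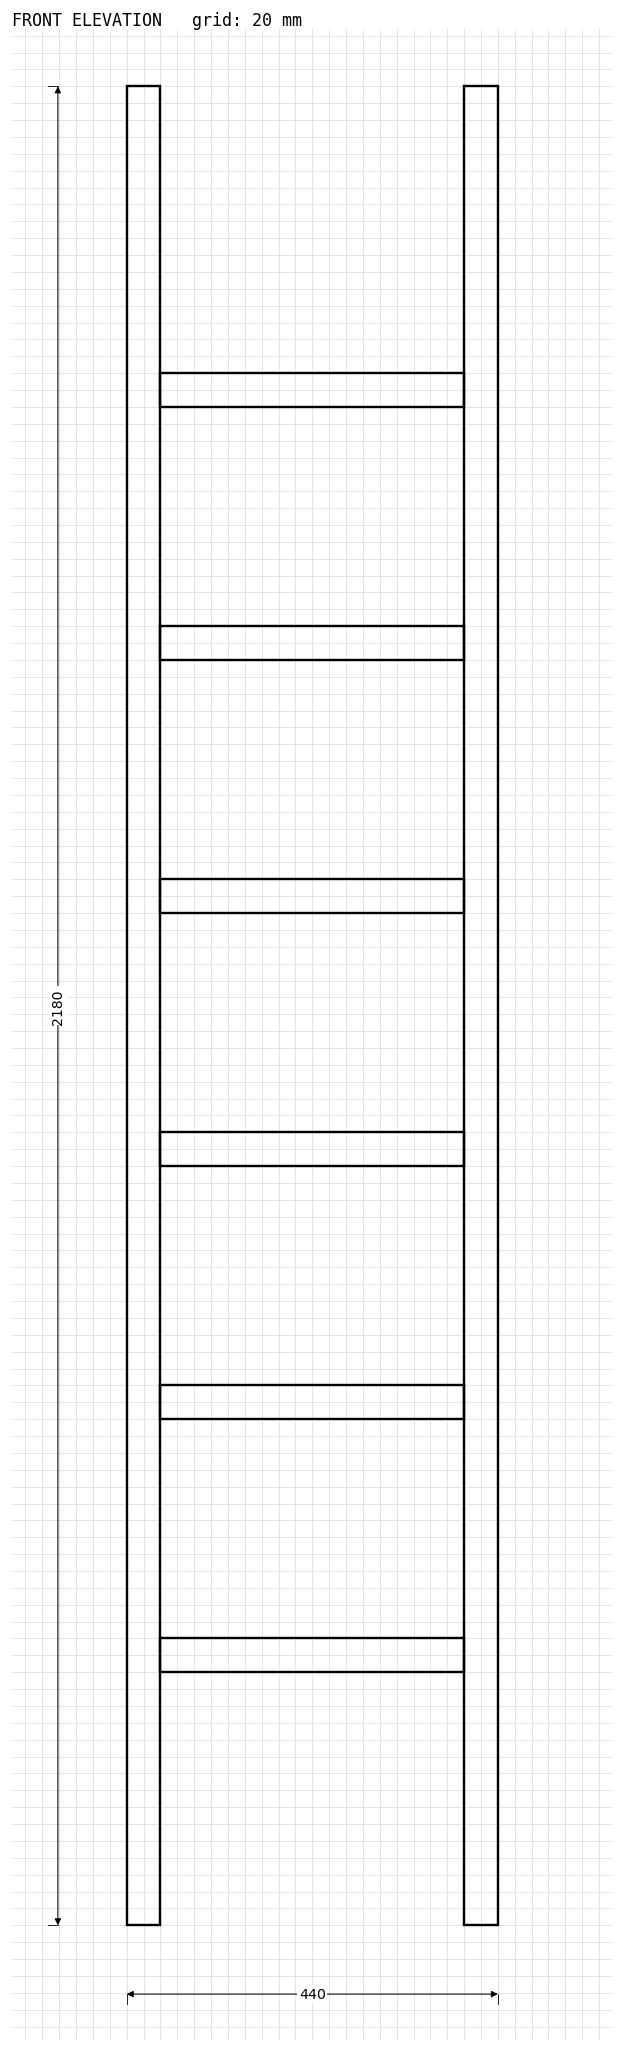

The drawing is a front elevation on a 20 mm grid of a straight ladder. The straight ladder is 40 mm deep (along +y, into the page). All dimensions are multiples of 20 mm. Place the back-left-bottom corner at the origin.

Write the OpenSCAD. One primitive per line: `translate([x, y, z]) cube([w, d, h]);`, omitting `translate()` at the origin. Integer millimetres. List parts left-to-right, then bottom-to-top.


cube([40, 40, 2180]);
translate([40, 0, 300]) cube([360, 40, 40]);
translate([40, 0, 600]) cube([360, 40, 40]);
translate([40, 0, 900]) cube([360, 40, 40]);
translate([40, 0, 1200]) cube([360, 40, 40]);
translate([40, 0, 1500]) cube([360, 40, 40]);
translate([40, 0, 1800]) cube([360, 40, 40]);
translate([400, 0, 0]) cube([40, 40, 2180]);


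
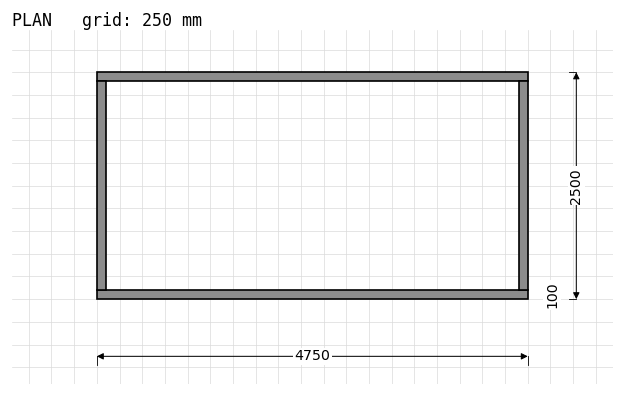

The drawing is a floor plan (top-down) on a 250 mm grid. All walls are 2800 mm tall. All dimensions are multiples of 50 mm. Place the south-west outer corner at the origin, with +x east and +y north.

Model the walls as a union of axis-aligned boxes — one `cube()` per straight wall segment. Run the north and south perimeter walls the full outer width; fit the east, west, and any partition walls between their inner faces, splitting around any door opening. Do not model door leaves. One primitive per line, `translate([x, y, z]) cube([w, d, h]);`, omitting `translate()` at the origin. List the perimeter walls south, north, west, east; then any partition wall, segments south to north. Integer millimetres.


cube([4750, 100, 2800]);
translate([0, 2400, 0]) cube([4750, 100, 2800]);
translate([0, 100, 0]) cube([100, 2300, 2800]);
translate([4650, 100, 0]) cube([100, 2300, 2800]);


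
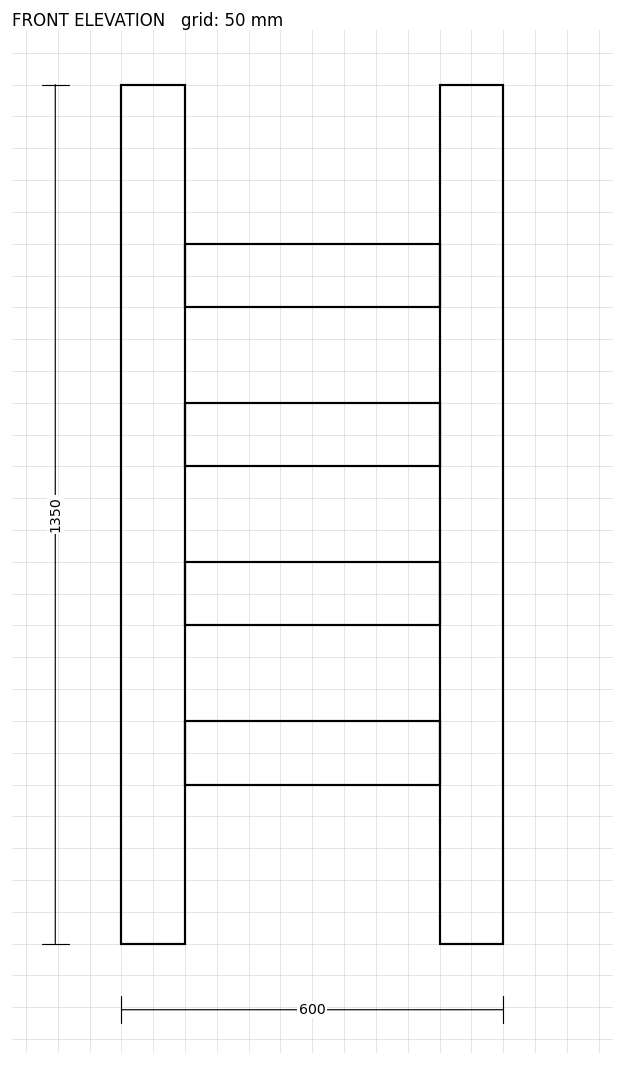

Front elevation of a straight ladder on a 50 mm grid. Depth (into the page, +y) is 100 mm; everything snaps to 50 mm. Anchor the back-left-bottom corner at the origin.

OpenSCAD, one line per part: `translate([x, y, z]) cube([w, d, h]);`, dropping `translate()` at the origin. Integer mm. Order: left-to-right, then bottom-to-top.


cube([100, 100, 1350]);
translate([100, 0, 250]) cube([400, 100, 100]);
translate([100, 0, 500]) cube([400, 100, 100]);
translate([100, 0, 750]) cube([400, 100, 100]);
translate([100, 0, 1000]) cube([400, 100, 100]);
translate([500, 0, 0]) cube([100, 100, 1350]);
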